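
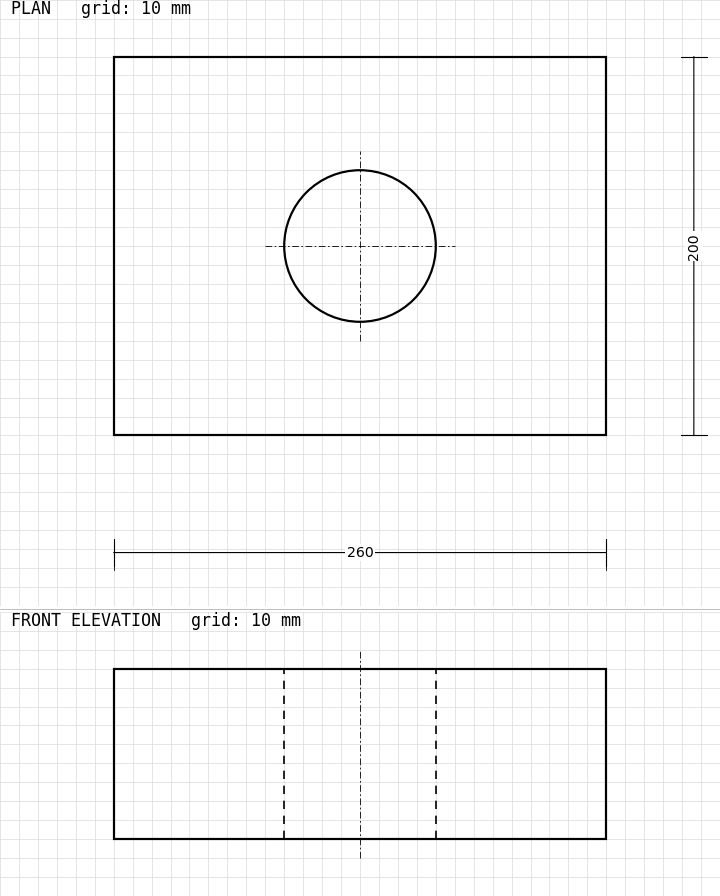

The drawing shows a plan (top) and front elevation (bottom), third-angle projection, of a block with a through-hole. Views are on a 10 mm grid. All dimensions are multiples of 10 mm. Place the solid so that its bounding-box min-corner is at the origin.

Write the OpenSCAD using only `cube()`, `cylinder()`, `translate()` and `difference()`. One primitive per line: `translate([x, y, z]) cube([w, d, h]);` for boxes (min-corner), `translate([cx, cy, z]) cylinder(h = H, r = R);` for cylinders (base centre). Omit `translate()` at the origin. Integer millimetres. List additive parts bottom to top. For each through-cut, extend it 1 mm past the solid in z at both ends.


difference() {
  cube([260, 200, 90]);
  translate([130, 100, -1]) cylinder(h = 92, r = 40);
}


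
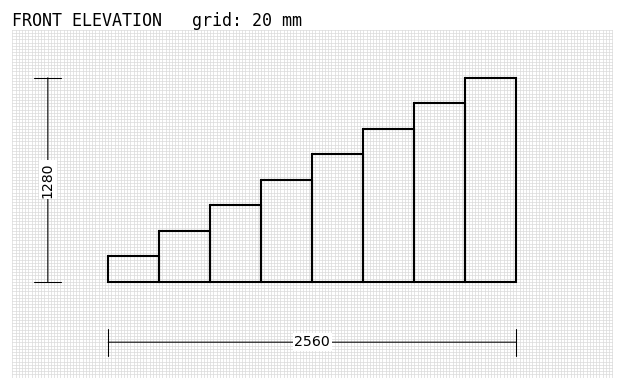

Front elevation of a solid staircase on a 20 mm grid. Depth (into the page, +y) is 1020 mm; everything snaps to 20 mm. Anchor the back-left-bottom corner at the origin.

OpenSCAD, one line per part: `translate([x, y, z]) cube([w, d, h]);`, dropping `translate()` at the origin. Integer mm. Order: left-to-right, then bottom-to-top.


cube([320, 1020, 160]);
translate([320, 0, 0]) cube([320, 1020, 320]);
translate([640, 0, 0]) cube([320, 1020, 480]);
translate([960, 0, 0]) cube([320, 1020, 640]);
translate([1280, 0, 0]) cube([320, 1020, 800]);
translate([1600, 0, 0]) cube([320, 1020, 960]);
translate([1920, 0, 0]) cube([320, 1020, 1120]);
translate([2240, 0, 0]) cube([320, 1020, 1280]);


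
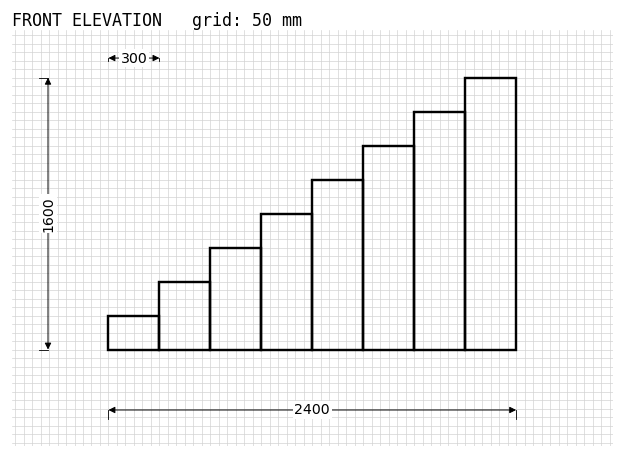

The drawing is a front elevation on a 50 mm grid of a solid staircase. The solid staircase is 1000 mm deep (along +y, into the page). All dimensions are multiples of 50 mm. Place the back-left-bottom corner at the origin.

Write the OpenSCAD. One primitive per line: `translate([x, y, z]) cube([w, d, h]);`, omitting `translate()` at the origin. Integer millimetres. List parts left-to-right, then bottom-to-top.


cube([300, 1000, 200]);
translate([300, 0, 0]) cube([300, 1000, 400]);
translate([600, 0, 0]) cube([300, 1000, 600]);
translate([900, 0, 0]) cube([300, 1000, 800]);
translate([1200, 0, 0]) cube([300, 1000, 1000]);
translate([1500, 0, 0]) cube([300, 1000, 1200]);
translate([1800, 0, 0]) cube([300, 1000, 1400]);
translate([2100, 0, 0]) cube([300, 1000, 1600]);


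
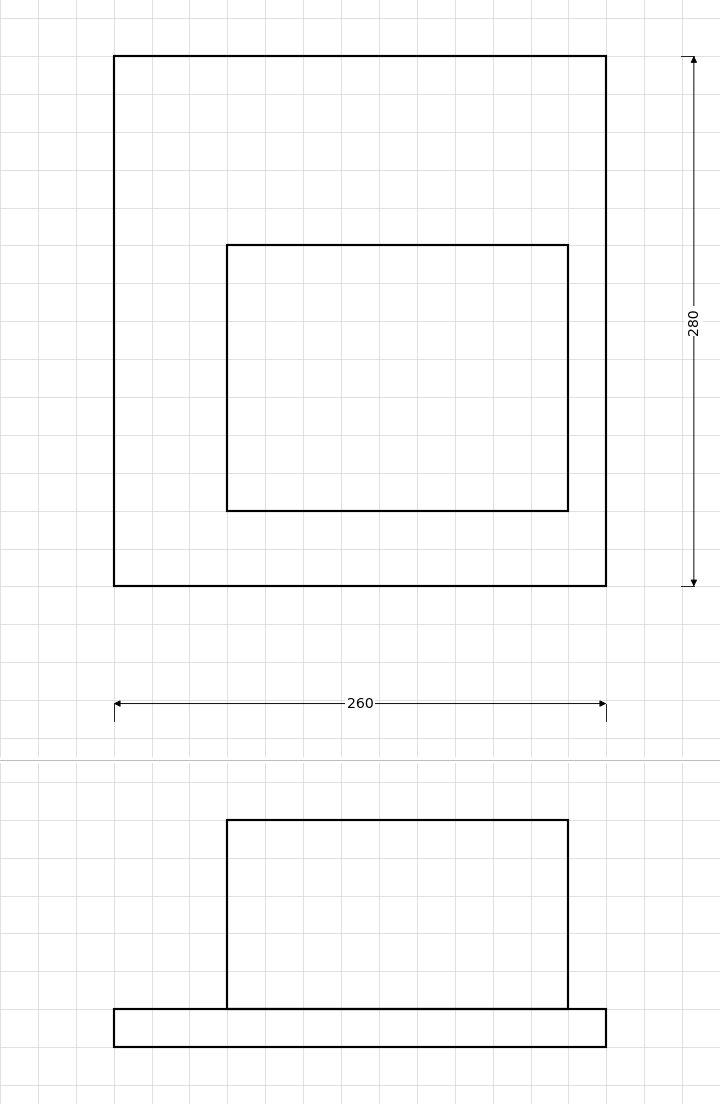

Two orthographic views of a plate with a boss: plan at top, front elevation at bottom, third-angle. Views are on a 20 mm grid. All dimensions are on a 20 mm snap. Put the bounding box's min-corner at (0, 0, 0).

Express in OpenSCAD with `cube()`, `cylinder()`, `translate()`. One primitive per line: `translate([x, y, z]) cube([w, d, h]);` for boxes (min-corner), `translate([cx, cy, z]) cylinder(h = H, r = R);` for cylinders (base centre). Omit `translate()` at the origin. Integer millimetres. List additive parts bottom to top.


cube([260, 280, 20]);
translate([60, 40, 20]) cube([180, 140, 100]);


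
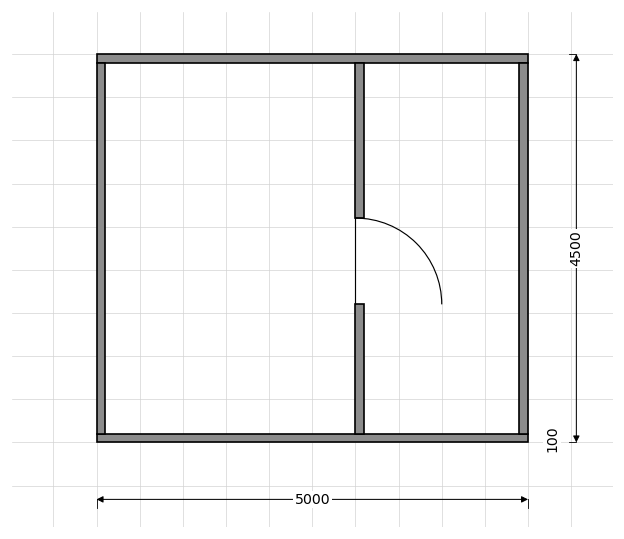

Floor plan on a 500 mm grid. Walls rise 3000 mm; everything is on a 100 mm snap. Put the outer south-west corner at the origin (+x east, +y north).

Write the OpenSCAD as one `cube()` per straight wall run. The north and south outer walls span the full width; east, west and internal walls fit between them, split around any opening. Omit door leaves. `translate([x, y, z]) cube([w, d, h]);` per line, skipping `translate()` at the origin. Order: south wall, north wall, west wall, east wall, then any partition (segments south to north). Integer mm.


cube([5000, 100, 3000]);
translate([0, 4400, 0]) cube([5000, 100, 3000]);
translate([0, 100, 0]) cube([100, 4300, 3000]);
translate([4900, 100, 0]) cube([100, 4300, 3000]);
translate([3000, 100, 0]) cube([100, 1500, 3000]);
translate([3000, 2600, 0]) cube([100, 1800, 3000]);


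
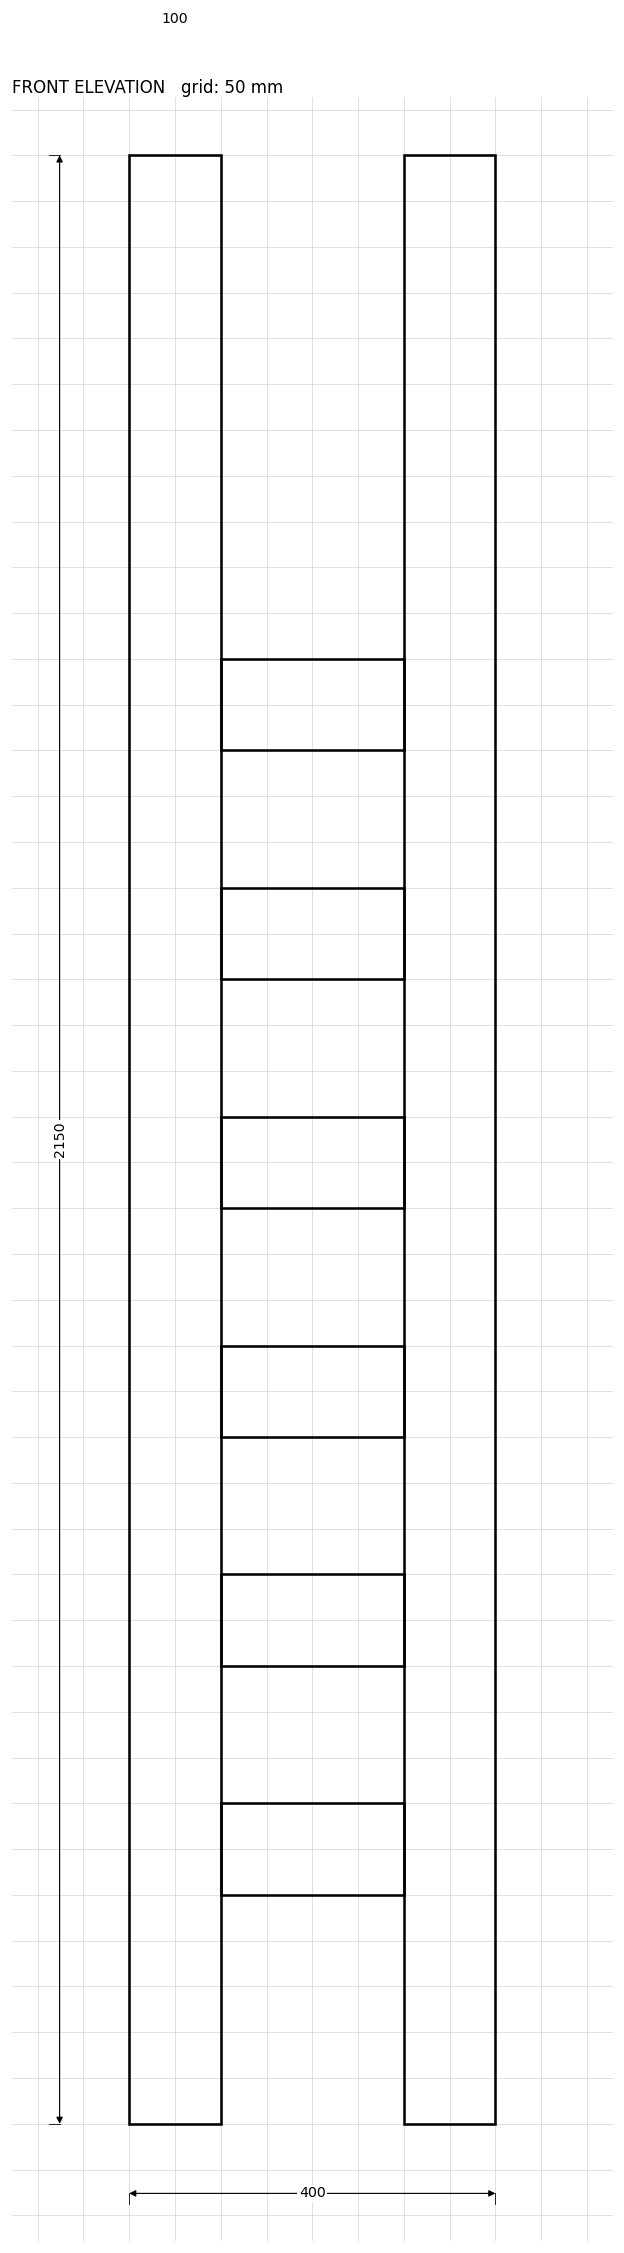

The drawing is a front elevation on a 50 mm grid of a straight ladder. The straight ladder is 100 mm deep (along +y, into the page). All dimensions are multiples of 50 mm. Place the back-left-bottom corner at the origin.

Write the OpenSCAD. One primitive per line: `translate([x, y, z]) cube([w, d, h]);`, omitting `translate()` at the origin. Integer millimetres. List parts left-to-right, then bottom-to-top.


cube([100, 100, 2150]);
translate([100, 0, 250]) cube([200, 100, 100]);
translate([100, 0, 500]) cube([200, 100, 100]);
translate([100, 0, 750]) cube([200, 100, 100]);
translate([100, 0, 1000]) cube([200, 100, 100]);
translate([100, 0, 1250]) cube([200, 100, 100]);
translate([100, 0, 1500]) cube([200, 100, 100]);
translate([300, 0, 0]) cube([100, 100, 2150]);


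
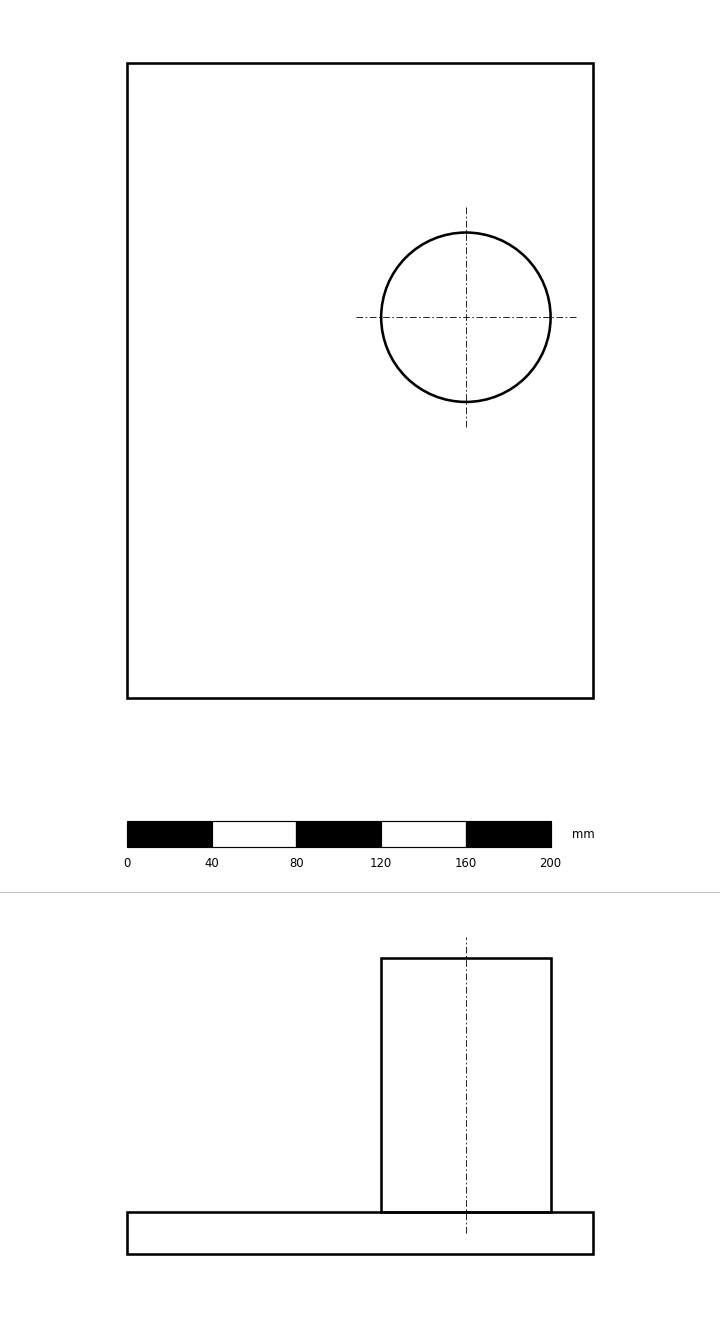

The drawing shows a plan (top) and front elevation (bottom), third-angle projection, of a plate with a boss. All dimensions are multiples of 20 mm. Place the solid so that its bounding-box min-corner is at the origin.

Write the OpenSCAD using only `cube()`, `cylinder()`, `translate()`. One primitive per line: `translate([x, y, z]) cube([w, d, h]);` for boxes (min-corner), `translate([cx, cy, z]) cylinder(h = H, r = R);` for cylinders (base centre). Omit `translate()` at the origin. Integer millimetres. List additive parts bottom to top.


cube([220, 300, 20]);
translate([160, 180, 20]) cylinder(h = 120, r = 40);


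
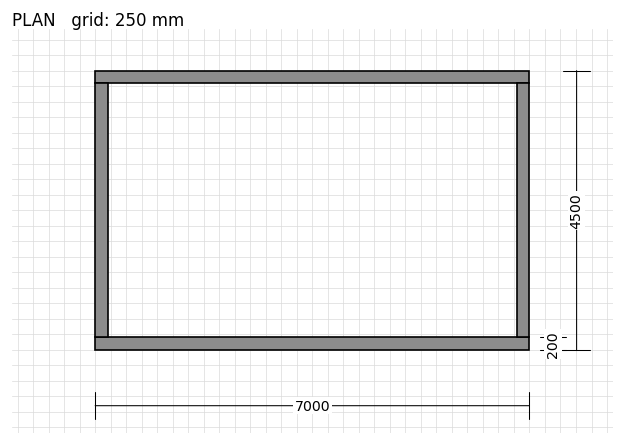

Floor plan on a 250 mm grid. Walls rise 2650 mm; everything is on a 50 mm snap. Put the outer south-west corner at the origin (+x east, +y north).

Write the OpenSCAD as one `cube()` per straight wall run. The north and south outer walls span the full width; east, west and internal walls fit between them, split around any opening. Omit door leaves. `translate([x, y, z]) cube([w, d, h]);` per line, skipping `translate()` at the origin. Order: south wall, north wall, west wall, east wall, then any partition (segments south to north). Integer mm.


cube([7000, 200, 2650]);
translate([0, 4300, 0]) cube([7000, 200, 2650]);
translate([0, 200, 0]) cube([200, 4100, 2650]);
translate([6800, 200, 0]) cube([200, 4100, 2650]);


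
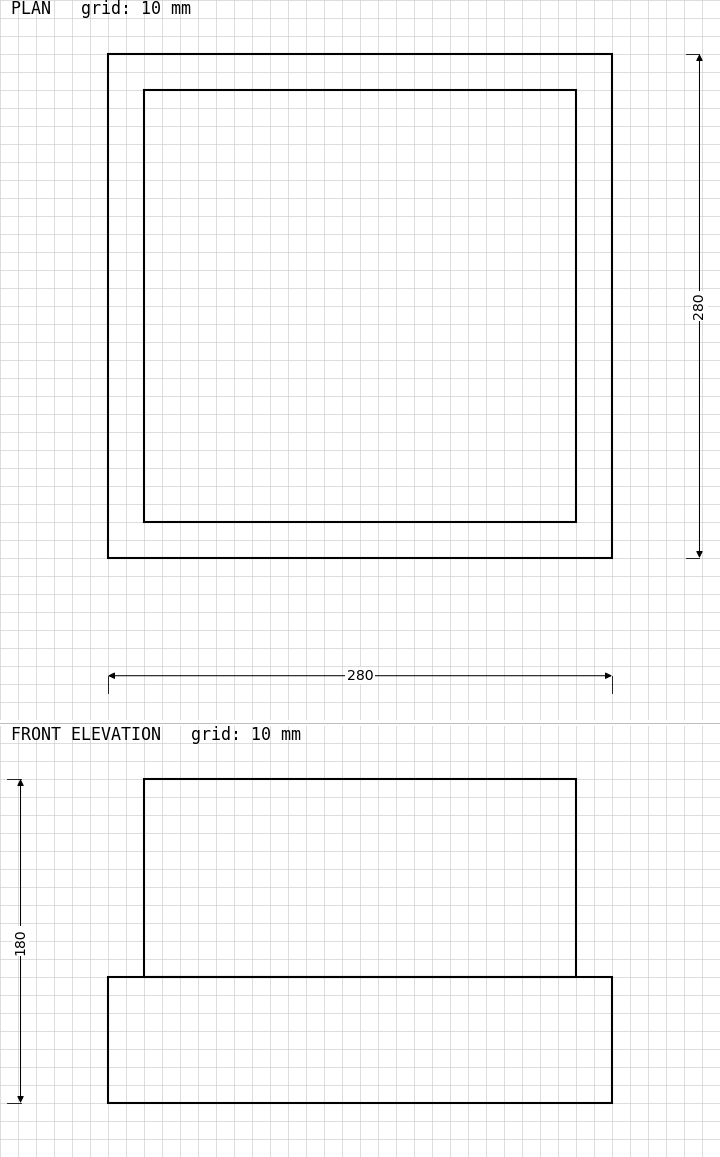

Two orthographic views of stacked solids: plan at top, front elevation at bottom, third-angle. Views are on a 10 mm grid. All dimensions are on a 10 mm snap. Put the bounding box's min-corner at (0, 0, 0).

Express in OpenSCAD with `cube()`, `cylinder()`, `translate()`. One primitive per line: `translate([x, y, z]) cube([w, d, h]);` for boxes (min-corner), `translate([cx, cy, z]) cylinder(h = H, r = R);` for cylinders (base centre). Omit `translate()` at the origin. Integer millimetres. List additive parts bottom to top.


cube([280, 280, 70]);
translate([20, 20, 70]) cube([240, 240, 110]);


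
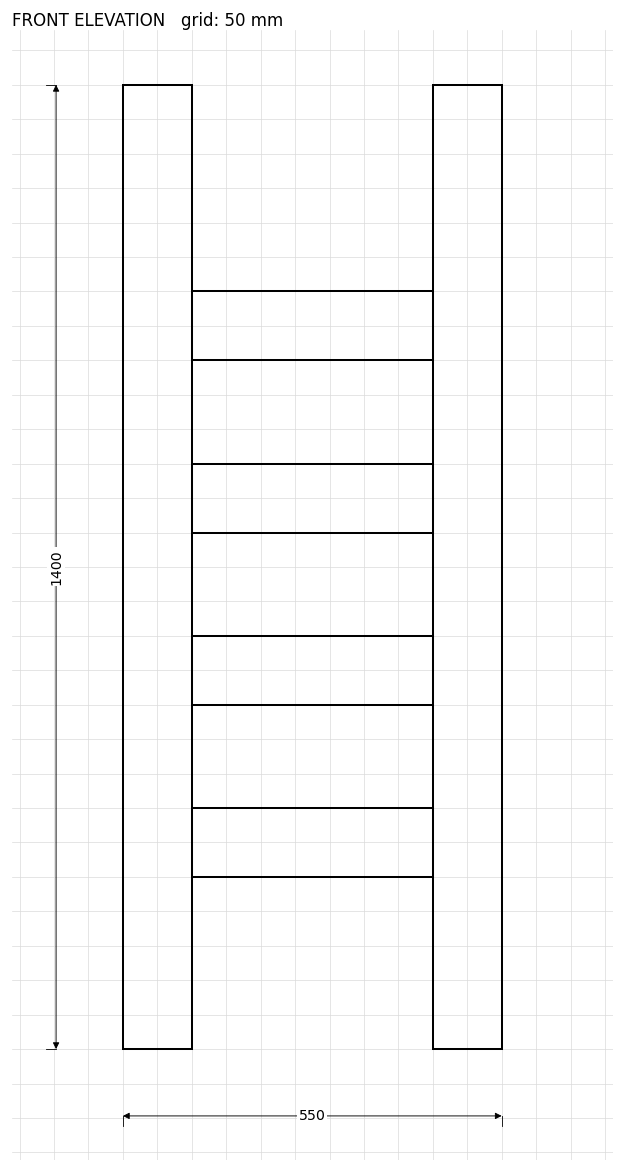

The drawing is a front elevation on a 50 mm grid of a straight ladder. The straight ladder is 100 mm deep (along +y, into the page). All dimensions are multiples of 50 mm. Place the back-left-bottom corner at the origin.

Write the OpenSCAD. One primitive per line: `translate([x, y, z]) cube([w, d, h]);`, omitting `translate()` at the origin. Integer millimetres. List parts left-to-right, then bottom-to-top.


cube([100, 100, 1400]);
translate([100, 0, 250]) cube([350, 100, 100]);
translate([100, 0, 500]) cube([350, 100, 100]);
translate([100, 0, 750]) cube([350, 100, 100]);
translate([100, 0, 1000]) cube([350, 100, 100]);
translate([450, 0, 0]) cube([100, 100, 1400]);


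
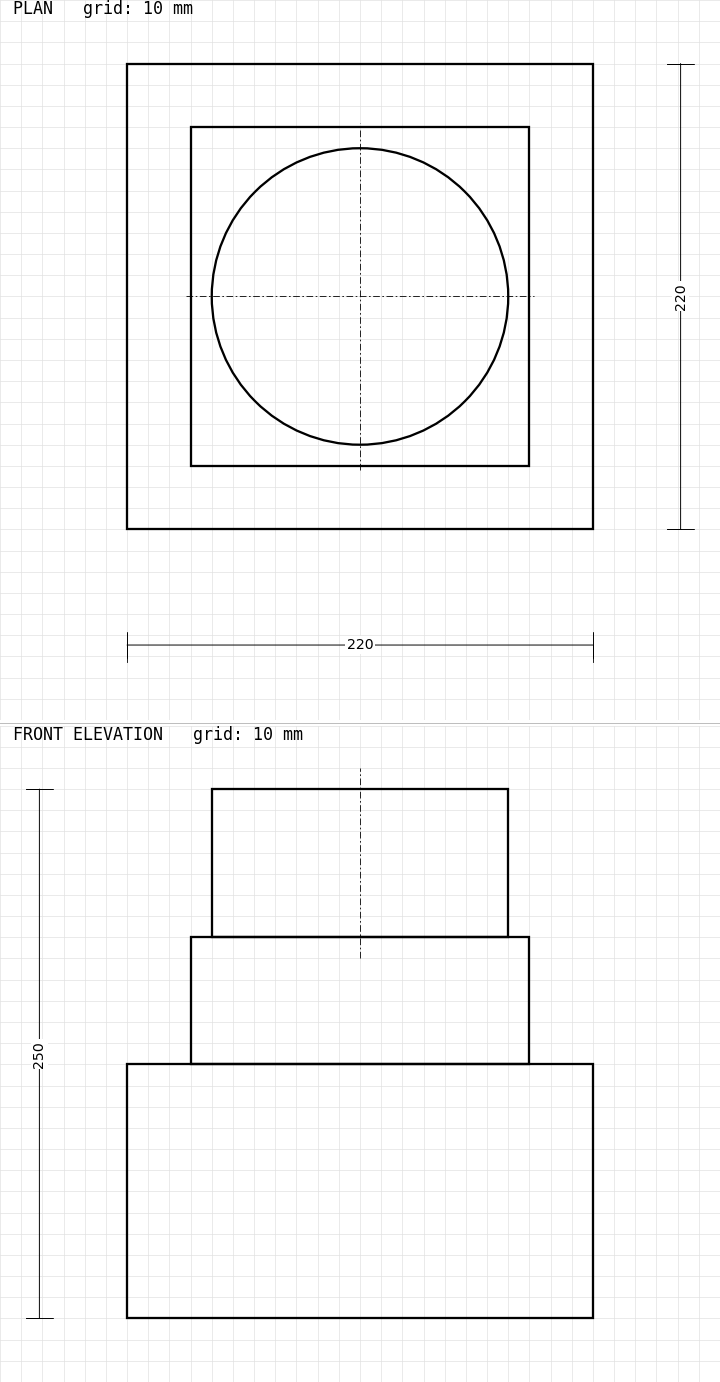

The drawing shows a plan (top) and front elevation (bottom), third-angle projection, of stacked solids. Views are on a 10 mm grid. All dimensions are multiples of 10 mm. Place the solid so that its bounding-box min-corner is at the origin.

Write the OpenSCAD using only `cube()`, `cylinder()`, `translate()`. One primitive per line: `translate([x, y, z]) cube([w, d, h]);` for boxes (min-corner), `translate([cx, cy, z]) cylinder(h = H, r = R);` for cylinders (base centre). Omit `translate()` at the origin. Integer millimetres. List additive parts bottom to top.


cube([220, 220, 120]);
translate([30, 30, 120]) cube([160, 160, 60]);
translate([110, 110, 180]) cylinder(h = 70, r = 70);


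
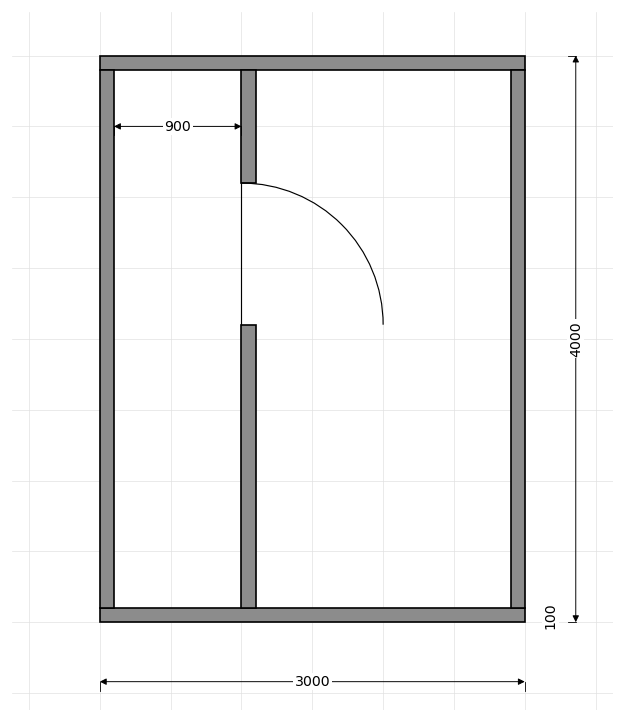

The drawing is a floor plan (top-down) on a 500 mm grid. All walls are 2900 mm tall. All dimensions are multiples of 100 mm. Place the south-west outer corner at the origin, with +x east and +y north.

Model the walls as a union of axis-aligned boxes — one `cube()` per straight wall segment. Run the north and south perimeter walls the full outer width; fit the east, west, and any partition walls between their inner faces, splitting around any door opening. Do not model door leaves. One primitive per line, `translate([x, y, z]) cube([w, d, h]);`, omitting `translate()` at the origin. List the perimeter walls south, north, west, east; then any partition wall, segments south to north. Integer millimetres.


cube([3000, 100, 2900]);
translate([0, 3900, 0]) cube([3000, 100, 2900]);
translate([0, 100, 0]) cube([100, 3800, 2900]);
translate([2900, 100, 0]) cube([100, 3800, 2900]);
translate([1000, 100, 0]) cube([100, 2000, 2900]);
translate([1000, 3100, 0]) cube([100, 800, 2900]);


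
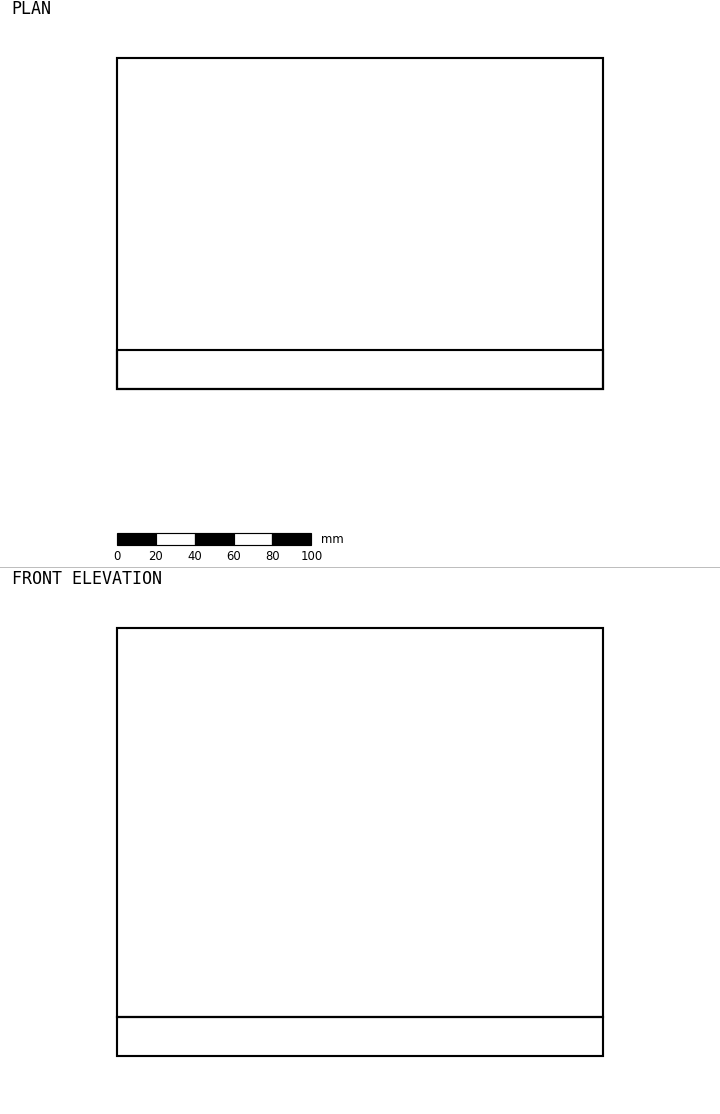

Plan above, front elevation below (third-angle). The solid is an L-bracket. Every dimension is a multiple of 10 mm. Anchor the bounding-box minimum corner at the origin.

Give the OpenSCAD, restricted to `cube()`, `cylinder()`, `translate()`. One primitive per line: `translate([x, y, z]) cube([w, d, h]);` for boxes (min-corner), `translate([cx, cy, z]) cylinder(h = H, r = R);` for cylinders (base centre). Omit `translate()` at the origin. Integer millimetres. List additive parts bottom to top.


cube([250, 170, 20]);
translate([0, 0, 20]) cube([250, 20, 200]);


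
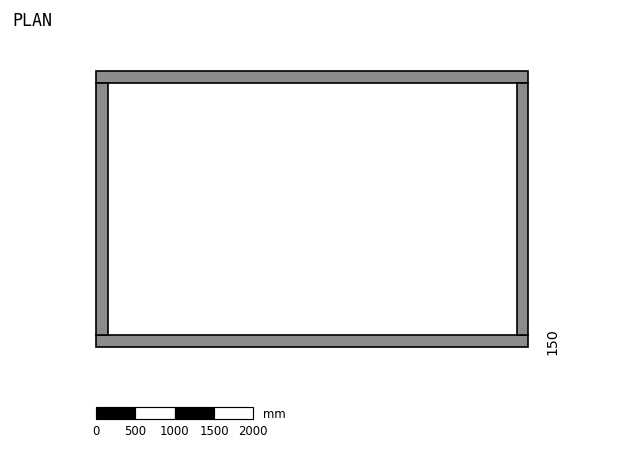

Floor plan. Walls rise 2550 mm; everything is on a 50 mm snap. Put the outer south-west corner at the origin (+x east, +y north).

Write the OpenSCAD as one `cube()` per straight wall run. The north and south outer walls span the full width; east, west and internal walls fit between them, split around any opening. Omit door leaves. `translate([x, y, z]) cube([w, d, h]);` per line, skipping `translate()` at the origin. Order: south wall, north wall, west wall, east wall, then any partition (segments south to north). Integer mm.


cube([5500, 150, 2550]);
translate([0, 3350, 0]) cube([5500, 150, 2550]);
translate([0, 150, 0]) cube([150, 3200, 2550]);
translate([5350, 150, 0]) cube([150, 3200, 2550]);


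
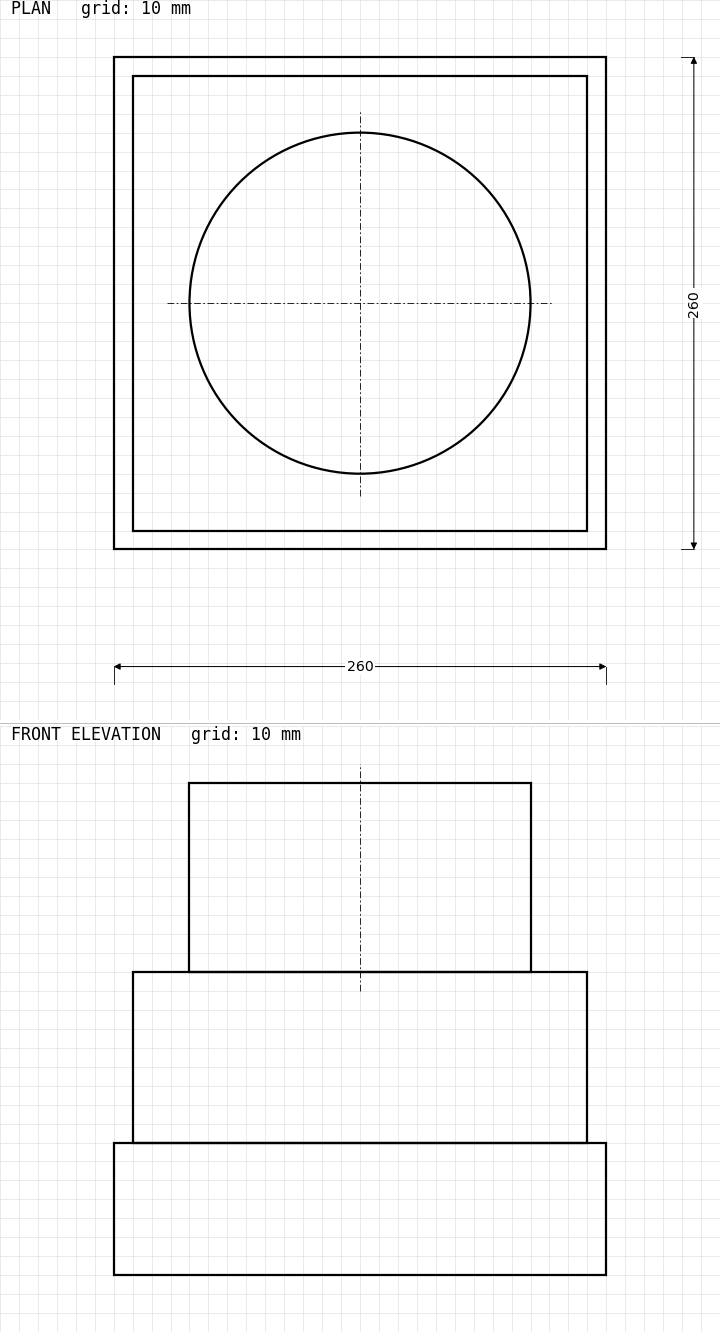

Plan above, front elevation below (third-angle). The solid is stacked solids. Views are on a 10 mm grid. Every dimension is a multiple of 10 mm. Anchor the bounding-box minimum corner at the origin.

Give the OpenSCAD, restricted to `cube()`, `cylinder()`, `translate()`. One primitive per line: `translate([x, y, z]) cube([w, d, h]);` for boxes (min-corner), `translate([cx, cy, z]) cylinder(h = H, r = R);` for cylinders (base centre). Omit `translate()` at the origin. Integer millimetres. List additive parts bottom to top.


cube([260, 260, 70]);
translate([10, 10, 70]) cube([240, 240, 90]);
translate([130, 130, 160]) cylinder(h = 100, r = 90);


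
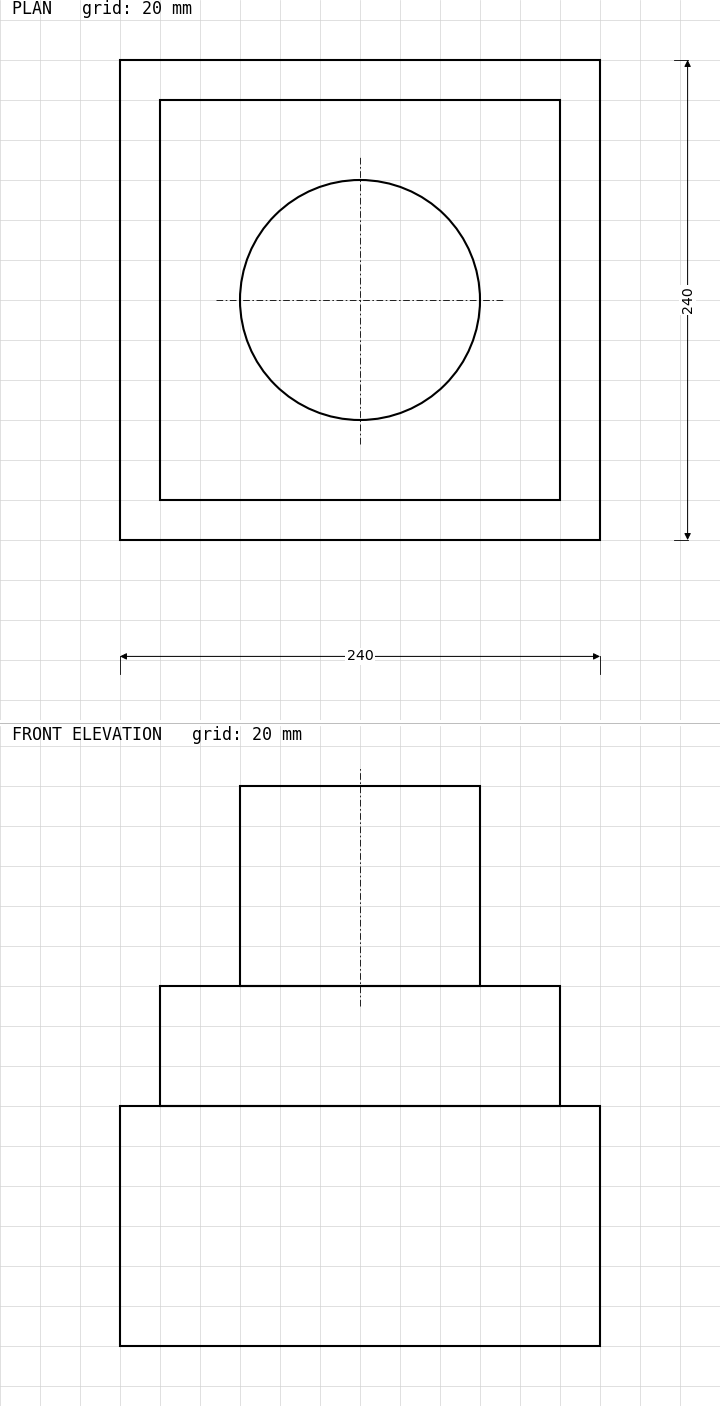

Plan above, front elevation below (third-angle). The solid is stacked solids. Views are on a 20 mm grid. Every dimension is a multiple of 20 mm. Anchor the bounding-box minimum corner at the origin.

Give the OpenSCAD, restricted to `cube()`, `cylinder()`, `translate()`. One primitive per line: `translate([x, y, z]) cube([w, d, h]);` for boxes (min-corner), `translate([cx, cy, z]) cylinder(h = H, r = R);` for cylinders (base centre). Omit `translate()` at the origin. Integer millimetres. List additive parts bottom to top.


cube([240, 240, 120]);
translate([20, 20, 120]) cube([200, 200, 60]);
translate([120, 120, 180]) cylinder(h = 100, r = 60);


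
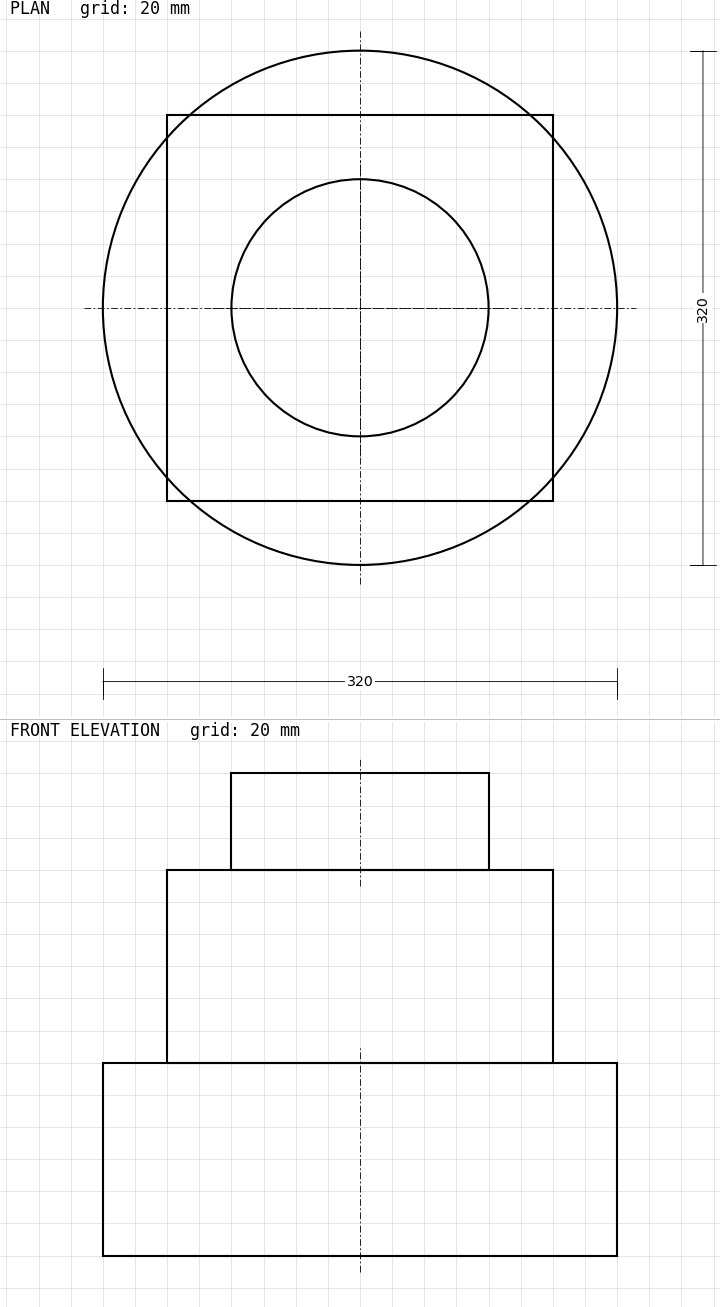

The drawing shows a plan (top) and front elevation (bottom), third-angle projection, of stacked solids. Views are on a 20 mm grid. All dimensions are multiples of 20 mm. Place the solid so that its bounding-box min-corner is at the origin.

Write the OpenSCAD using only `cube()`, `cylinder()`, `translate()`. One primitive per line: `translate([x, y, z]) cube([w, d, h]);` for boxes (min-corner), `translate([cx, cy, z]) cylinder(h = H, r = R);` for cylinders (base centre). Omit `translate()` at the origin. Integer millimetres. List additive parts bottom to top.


translate([160, 160, 0]) cylinder(h = 120, r = 160);
translate([40, 40, 120]) cube([240, 240, 120]);
translate([160, 160, 240]) cylinder(h = 60, r = 80);


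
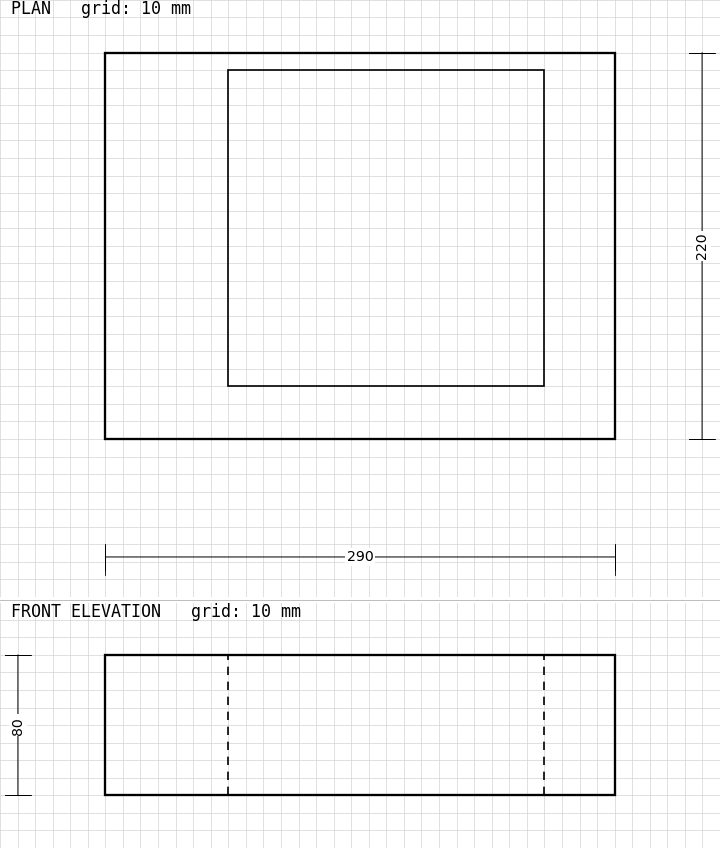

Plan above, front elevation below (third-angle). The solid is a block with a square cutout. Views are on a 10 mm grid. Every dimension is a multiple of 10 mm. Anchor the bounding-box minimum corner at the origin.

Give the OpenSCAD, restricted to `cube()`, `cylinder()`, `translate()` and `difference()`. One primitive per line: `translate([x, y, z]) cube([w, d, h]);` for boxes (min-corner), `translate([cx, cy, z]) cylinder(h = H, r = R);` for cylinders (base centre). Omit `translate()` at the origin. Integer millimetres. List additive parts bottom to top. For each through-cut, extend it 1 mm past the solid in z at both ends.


difference() {
  cube([290, 220, 80]);
  translate([70, 30, -1]) cube([180, 180, 82]);
}


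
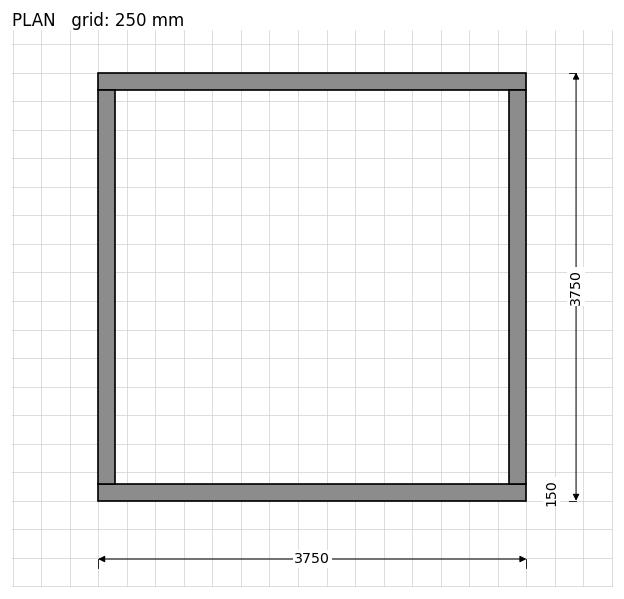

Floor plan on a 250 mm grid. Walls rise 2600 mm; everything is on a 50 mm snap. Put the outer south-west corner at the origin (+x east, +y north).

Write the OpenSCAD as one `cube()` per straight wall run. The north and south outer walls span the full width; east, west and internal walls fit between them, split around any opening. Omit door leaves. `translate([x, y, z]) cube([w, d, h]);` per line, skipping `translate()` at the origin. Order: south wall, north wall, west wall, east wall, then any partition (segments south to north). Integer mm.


cube([3750, 150, 2600]);
translate([0, 3600, 0]) cube([3750, 150, 2600]);
translate([0, 150, 0]) cube([150, 3450, 2600]);
translate([3600, 150, 0]) cube([150, 3450, 2600]);


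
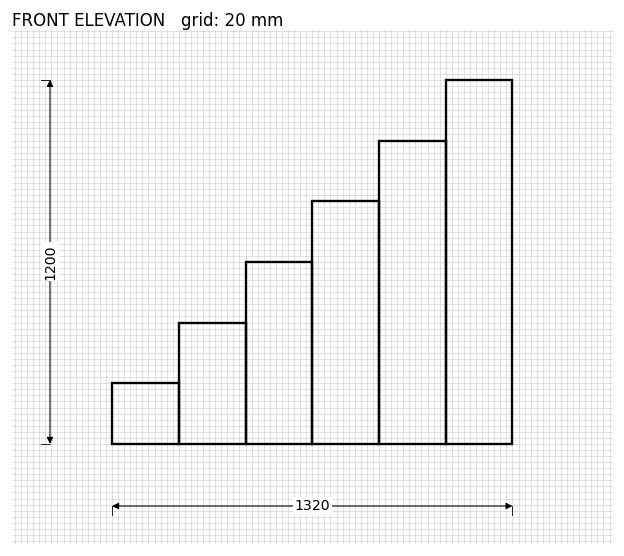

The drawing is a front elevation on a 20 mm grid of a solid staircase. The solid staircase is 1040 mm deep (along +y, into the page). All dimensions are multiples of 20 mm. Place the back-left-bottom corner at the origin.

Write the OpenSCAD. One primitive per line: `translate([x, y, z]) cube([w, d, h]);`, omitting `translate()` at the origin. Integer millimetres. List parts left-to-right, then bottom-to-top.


cube([220, 1040, 200]);
translate([220, 0, 0]) cube([220, 1040, 400]);
translate([440, 0, 0]) cube([220, 1040, 600]);
translate([660, 0, 0]) cube([220, 1040, 800]);
translate([880, 0, 0]) cube([220, 1040, 1000]);
translate([1100, 0, 0]) cube([220, 1040, 1200]);


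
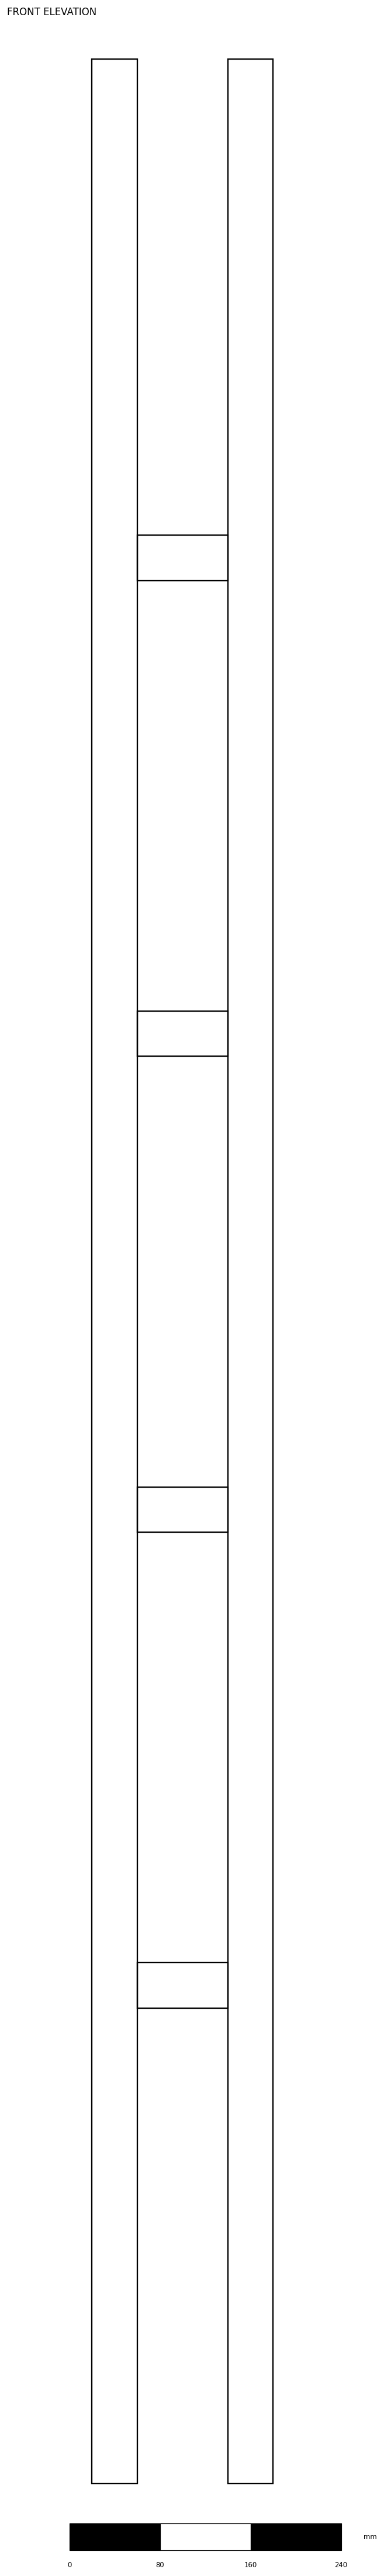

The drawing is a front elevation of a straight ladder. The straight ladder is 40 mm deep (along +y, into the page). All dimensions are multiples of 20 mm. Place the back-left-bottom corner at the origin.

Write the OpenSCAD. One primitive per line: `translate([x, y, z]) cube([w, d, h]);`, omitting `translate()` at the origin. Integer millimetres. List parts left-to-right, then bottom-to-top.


cube([40, 40, 2140]);
translate([40, 0, 420]) cube([80, 40, 40]);
translate([40, 0, 840]) cube([80, 40, 40]);
translate([40, 0, 1260]) cube([80, 40, 40]);
translate([40, 0, 1680]) cube([80, 40, 40]);
translate([120, 0, 0]) cube([40, 40, 2140]);


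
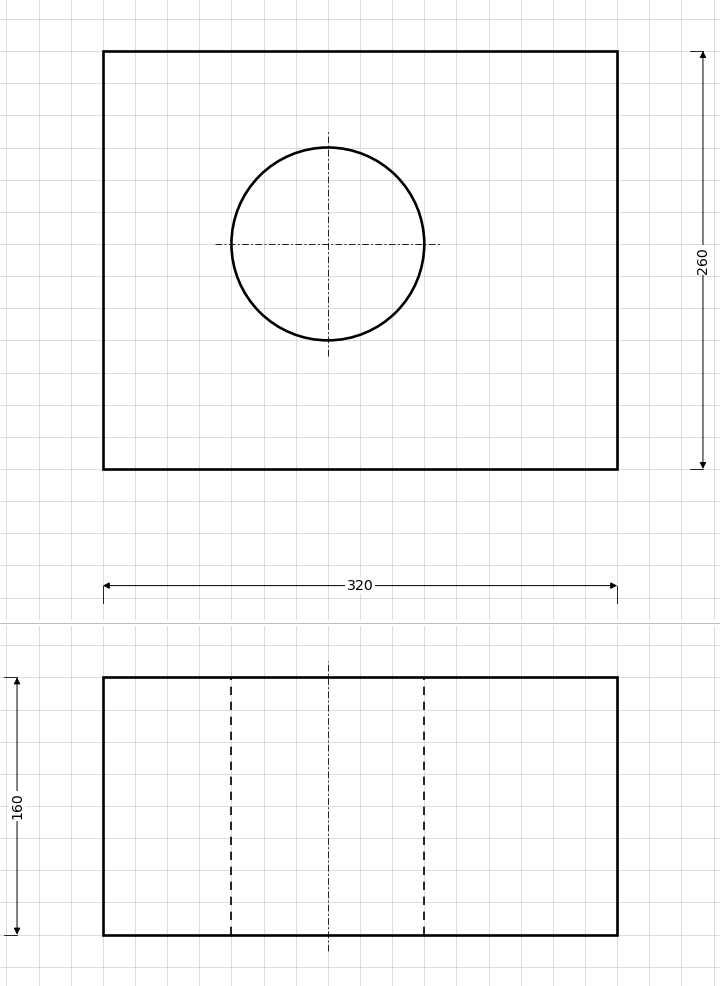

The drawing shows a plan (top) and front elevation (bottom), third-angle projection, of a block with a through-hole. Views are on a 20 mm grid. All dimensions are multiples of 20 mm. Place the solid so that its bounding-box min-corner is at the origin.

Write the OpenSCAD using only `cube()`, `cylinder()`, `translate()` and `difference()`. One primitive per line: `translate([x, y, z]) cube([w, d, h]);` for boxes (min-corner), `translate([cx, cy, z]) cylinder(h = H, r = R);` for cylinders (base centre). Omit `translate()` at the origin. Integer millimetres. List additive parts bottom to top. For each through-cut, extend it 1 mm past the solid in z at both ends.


difference() {
  cube([320, 260, 160]);
  translate([140, 140, -1]) cylinder(h = 162, r = 60);
}


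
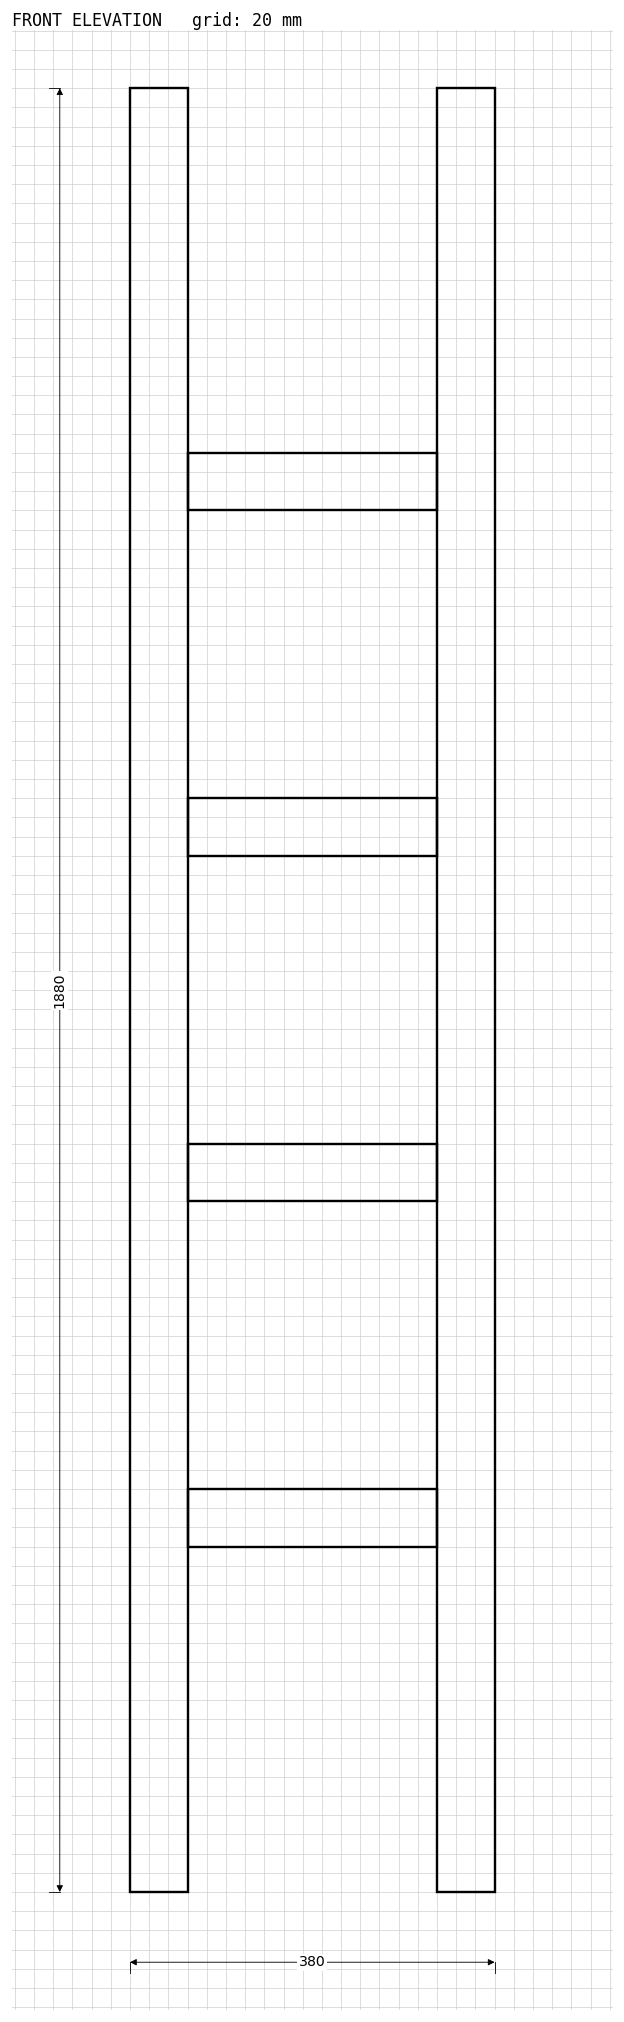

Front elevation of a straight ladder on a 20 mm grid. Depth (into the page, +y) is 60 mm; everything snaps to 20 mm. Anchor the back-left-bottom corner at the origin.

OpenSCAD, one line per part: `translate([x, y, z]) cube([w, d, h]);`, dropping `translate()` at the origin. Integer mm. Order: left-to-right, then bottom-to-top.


cube([60, 60, 1880]);
translate([60, 0, 360]) cube([260, 60, 60]);
translate([60, 0, 720]) cube([260, 60, 60]);
translate([60, 0, 1080]) cube([260, 60, 60]);
translate([60, 0, 1440]) cube([260, 60, 60]);
translate([320, 0, 0]) cube([60, 60, 1880]);


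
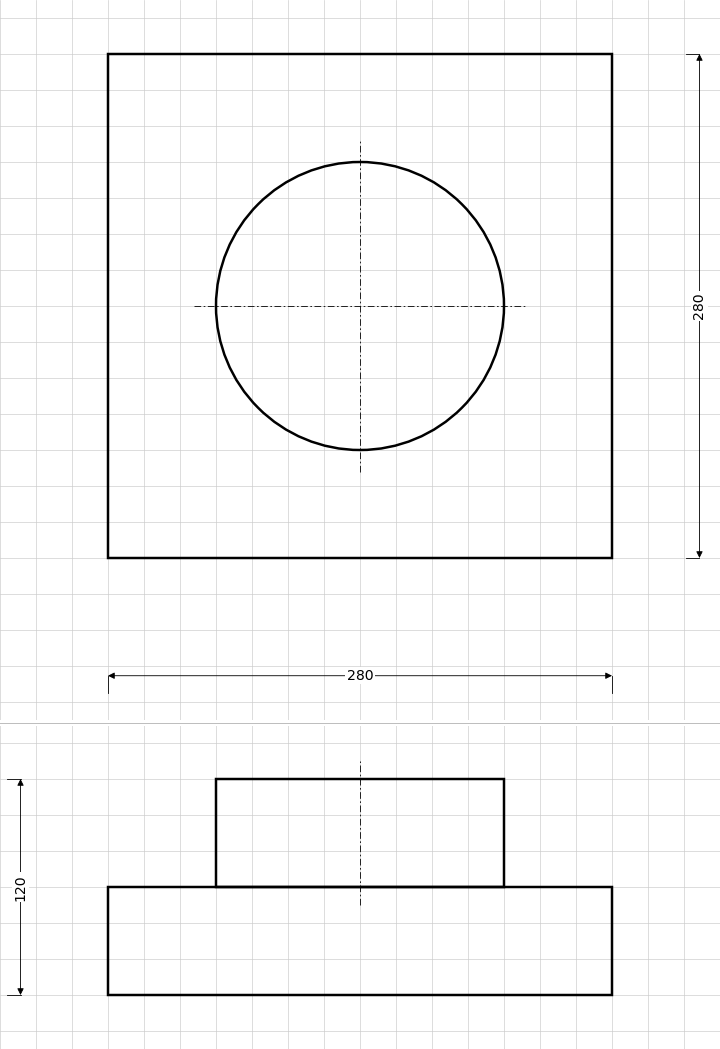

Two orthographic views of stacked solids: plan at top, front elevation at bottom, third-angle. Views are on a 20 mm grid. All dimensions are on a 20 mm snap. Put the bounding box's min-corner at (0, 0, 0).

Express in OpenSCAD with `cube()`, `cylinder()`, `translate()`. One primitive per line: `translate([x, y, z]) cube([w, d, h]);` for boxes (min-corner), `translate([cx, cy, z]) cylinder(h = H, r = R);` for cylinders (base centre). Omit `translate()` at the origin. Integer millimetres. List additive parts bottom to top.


cube([280, 280, 60]);
translate([140, 140, 60]) cylinder(h = 60, r = 80);


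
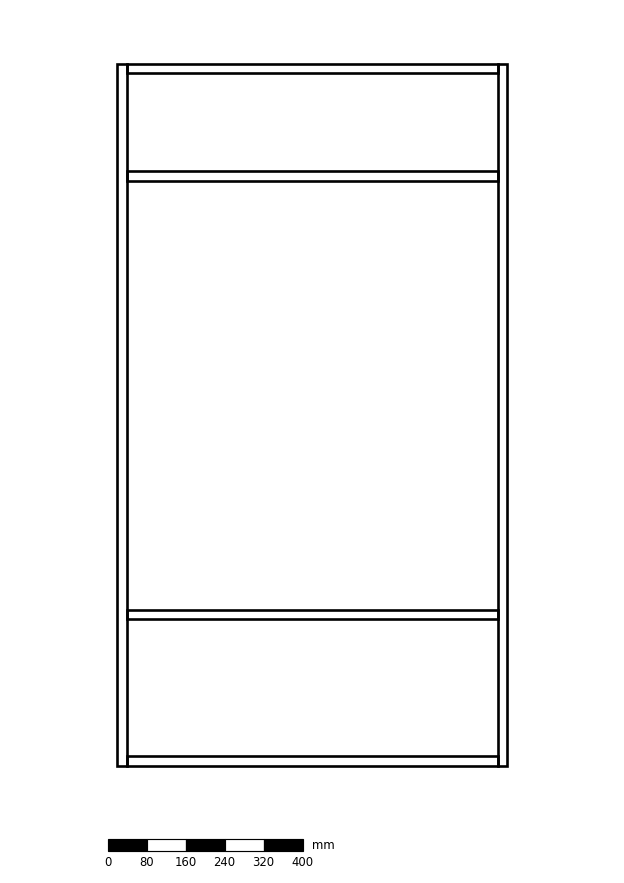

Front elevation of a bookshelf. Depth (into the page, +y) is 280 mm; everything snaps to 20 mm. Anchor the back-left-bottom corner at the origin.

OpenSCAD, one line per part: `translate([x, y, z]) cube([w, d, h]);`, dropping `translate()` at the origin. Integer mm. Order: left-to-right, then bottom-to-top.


cube([20, 280, 1440]);
translate([20, 0, 0]) cube([760, 280, 20]);
translate([20, 0, 300]) cube([760, 280, 20]);
translate([20, 0, 1200]) cube([760, 280, 20]);
translate([20, 0, 1420]) cube([760, 280, 20]);
translate([780, 0, 0]) cube([20, 280, 1440]);


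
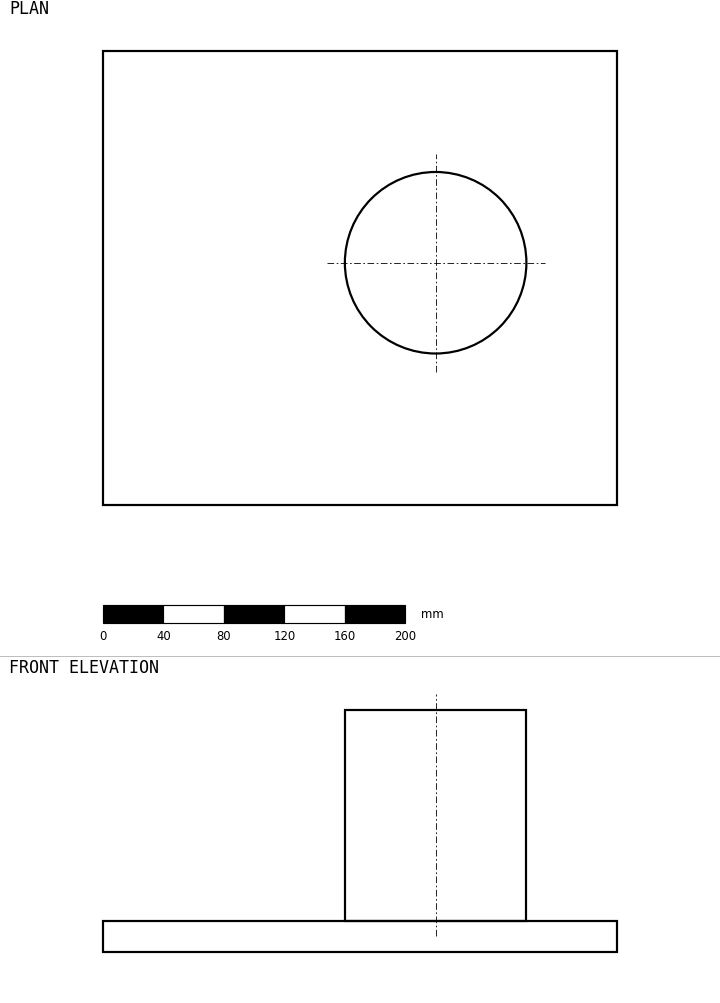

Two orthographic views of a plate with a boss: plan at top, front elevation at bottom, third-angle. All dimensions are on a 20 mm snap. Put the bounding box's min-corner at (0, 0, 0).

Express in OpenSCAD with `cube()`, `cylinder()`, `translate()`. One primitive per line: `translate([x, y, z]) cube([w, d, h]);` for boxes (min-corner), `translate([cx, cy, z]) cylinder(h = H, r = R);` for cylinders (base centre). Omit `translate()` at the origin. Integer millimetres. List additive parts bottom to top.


cube([340, 300, 20]);
translate([220, 160, 20]) cylinder(h = 140, r = 60);


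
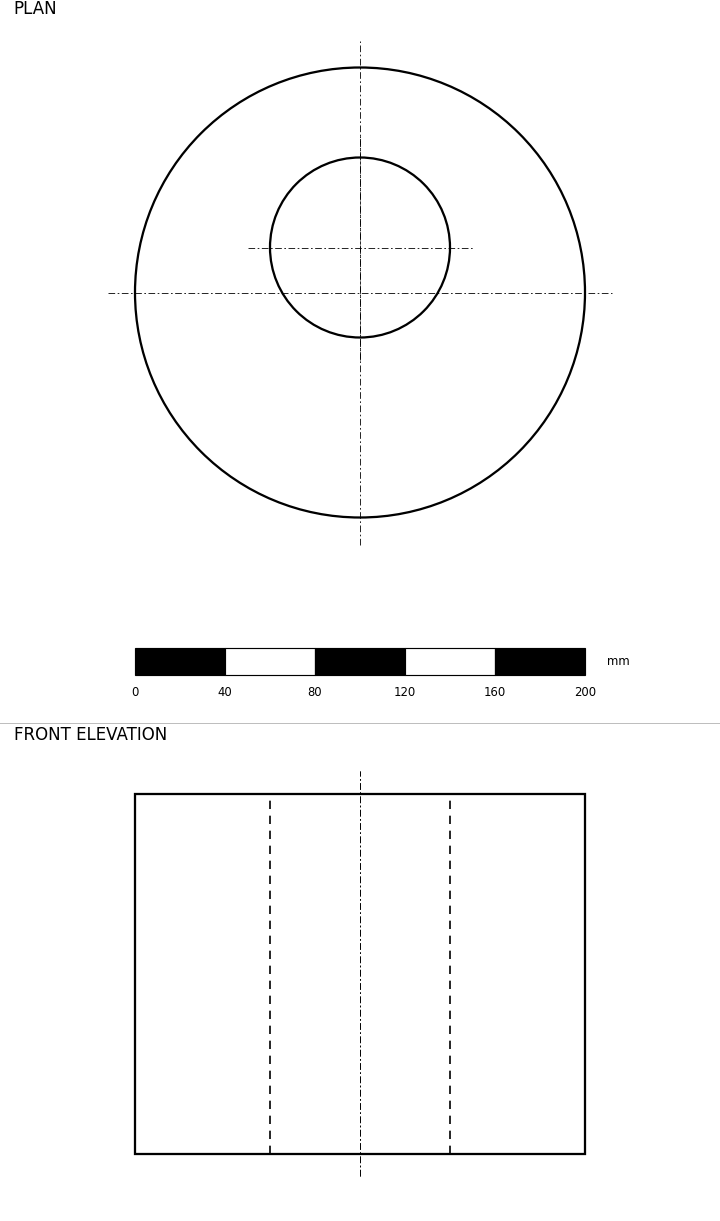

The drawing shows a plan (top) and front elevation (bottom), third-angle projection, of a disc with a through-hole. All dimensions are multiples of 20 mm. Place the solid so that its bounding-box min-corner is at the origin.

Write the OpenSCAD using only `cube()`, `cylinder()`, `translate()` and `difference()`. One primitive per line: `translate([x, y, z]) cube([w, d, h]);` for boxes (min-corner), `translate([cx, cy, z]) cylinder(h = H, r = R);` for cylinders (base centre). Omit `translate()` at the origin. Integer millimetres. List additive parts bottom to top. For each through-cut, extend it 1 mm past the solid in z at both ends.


difference() {
  translate([100, 100, 0]) cylinder(h = 160, r = 100);
  translate([100, 120, -1]) cylinder(h = 162, r = 40);
}


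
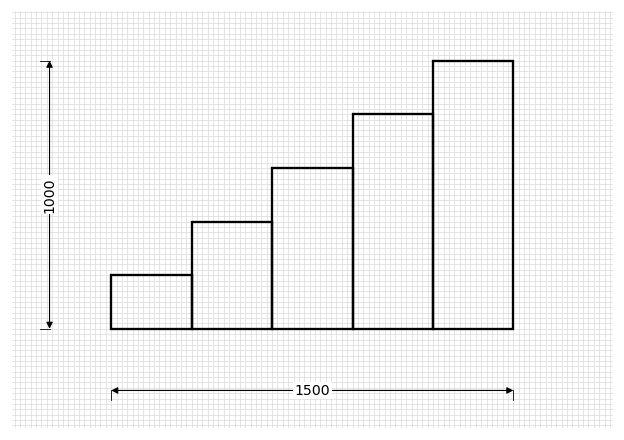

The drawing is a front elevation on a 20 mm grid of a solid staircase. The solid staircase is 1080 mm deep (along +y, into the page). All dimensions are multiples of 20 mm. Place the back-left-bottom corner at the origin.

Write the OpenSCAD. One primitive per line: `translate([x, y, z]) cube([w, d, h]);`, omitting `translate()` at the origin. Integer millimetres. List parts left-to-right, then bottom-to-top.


cube([300, 1080, 200]);
translate([300, 0, 0]) cube([300, 1080, 400]);
translate([600, 0, 0]) cube([300, 1080, 600]);
translate([900, 0, 0]) cube([300, 1080, 800]);
translate([1200, 0, 0]) cube([300, 1080, 1000]);


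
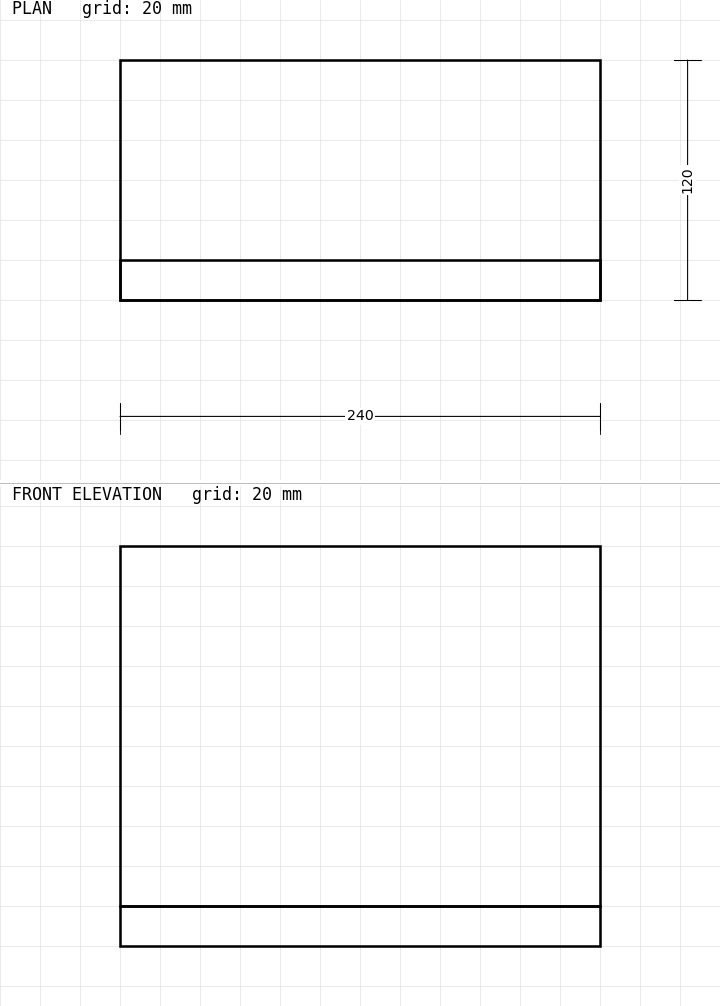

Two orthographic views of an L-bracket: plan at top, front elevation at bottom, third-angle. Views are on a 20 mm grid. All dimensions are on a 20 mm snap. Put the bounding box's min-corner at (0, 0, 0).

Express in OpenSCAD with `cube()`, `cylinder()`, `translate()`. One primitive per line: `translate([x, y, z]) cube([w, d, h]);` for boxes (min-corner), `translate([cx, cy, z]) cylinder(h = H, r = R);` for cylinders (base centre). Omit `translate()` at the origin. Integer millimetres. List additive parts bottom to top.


cube([240, 120, 20]);
translate([0, 0, 20]) cube([240, 20, 180]);


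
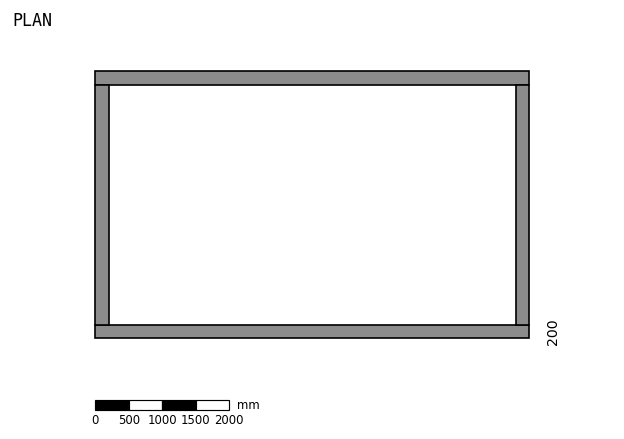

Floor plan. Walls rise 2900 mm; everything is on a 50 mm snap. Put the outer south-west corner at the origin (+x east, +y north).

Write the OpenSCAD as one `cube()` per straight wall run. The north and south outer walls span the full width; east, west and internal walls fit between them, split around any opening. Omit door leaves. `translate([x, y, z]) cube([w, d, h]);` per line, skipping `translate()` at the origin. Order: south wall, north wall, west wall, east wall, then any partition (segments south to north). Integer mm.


cube([6500, 200, 2900]);
translate([0, 3800, 0]) cube([6500, 200, 2900]);
translate([0, 200, 0]) cube([200, 3600, 2900]);
translate([6300, 200, 0]) cube([200, 3600, 2900]);


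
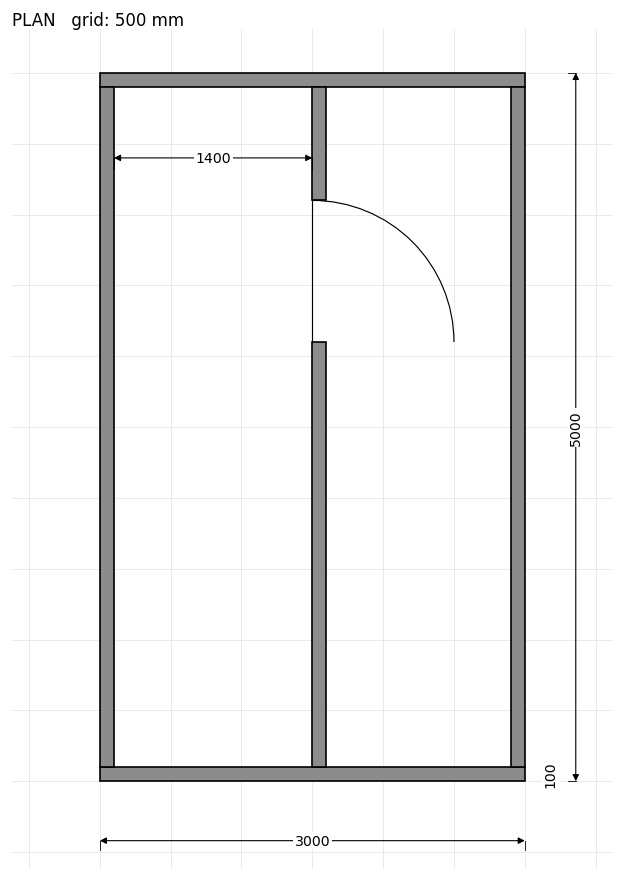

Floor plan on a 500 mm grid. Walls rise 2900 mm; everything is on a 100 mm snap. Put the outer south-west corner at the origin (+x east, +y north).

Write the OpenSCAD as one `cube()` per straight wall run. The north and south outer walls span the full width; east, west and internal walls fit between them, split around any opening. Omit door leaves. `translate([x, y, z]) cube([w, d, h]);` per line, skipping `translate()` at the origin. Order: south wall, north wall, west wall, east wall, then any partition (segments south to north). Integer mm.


cube([3000, 100, 2900]);
translate([0, 4900, 0]) cube([3000, 100, 2900]);
translate([0, 100, 0]) cube([100, 4800, 2900]);
translate([2900, 100, 0]) cube([100, 4800, 2900]);
translate([1500, 100, 0]) cube([100, 3000, 2900]);
translate([1500, 4100, 0]) cube([100, 800, 2900]);


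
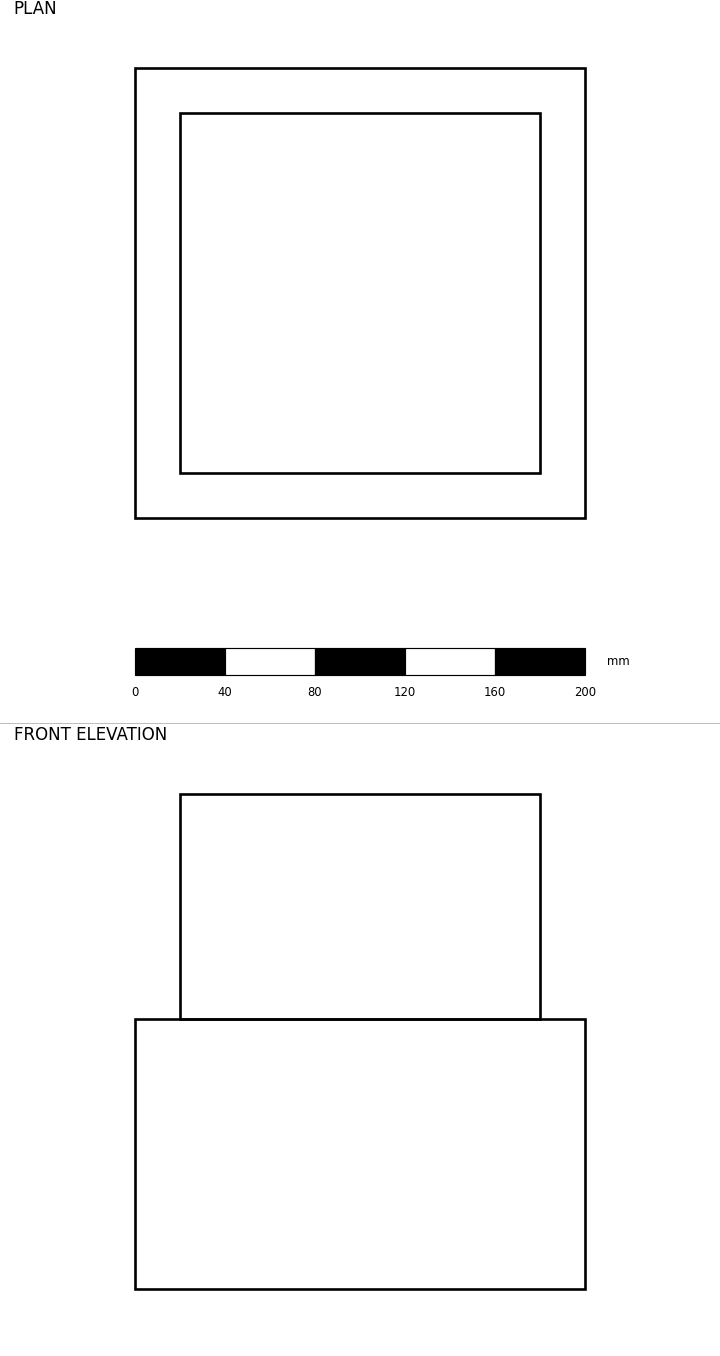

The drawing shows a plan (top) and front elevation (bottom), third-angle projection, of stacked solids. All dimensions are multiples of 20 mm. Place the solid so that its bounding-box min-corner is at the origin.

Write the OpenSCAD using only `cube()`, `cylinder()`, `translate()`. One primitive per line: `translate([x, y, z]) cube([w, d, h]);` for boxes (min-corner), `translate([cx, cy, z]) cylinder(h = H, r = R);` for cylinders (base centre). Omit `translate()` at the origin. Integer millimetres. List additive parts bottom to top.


cube([200, 200, 120]);
translate([20, 20, 120]) cube([160, 160, 100]);


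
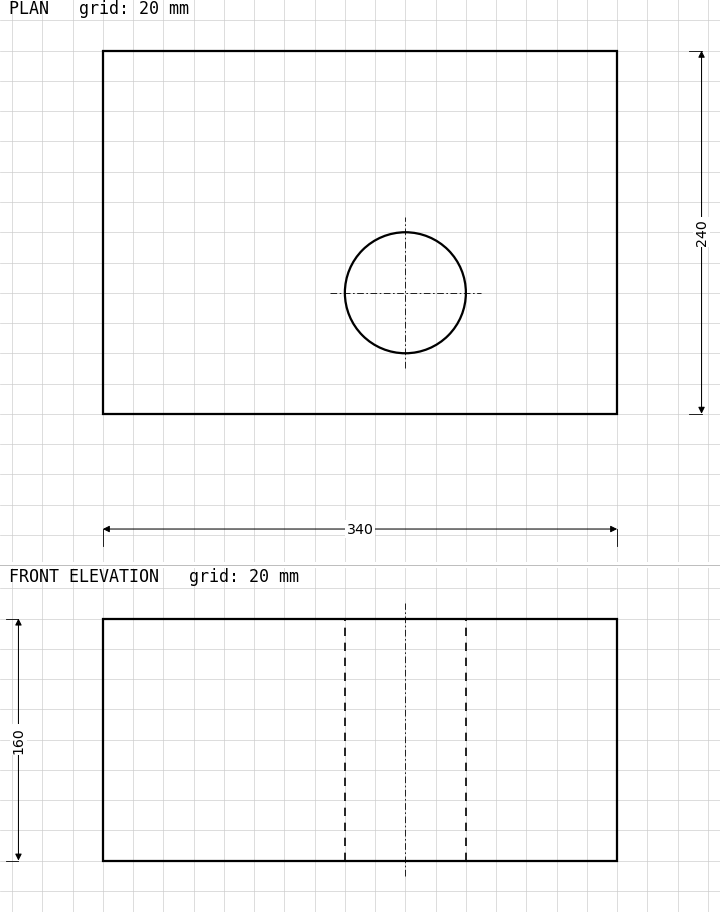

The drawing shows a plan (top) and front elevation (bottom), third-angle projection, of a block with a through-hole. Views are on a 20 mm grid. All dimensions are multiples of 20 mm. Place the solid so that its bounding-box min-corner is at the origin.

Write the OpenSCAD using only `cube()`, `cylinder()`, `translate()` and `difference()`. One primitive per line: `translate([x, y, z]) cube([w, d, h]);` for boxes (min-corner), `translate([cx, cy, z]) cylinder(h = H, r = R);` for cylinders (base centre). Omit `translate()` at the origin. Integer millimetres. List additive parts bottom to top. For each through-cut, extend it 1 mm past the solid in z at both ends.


difference() {
  cube([340, 240, 160]);
  translate([200, 80, -1]) cylinder(h = 162, r = 40);
}
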